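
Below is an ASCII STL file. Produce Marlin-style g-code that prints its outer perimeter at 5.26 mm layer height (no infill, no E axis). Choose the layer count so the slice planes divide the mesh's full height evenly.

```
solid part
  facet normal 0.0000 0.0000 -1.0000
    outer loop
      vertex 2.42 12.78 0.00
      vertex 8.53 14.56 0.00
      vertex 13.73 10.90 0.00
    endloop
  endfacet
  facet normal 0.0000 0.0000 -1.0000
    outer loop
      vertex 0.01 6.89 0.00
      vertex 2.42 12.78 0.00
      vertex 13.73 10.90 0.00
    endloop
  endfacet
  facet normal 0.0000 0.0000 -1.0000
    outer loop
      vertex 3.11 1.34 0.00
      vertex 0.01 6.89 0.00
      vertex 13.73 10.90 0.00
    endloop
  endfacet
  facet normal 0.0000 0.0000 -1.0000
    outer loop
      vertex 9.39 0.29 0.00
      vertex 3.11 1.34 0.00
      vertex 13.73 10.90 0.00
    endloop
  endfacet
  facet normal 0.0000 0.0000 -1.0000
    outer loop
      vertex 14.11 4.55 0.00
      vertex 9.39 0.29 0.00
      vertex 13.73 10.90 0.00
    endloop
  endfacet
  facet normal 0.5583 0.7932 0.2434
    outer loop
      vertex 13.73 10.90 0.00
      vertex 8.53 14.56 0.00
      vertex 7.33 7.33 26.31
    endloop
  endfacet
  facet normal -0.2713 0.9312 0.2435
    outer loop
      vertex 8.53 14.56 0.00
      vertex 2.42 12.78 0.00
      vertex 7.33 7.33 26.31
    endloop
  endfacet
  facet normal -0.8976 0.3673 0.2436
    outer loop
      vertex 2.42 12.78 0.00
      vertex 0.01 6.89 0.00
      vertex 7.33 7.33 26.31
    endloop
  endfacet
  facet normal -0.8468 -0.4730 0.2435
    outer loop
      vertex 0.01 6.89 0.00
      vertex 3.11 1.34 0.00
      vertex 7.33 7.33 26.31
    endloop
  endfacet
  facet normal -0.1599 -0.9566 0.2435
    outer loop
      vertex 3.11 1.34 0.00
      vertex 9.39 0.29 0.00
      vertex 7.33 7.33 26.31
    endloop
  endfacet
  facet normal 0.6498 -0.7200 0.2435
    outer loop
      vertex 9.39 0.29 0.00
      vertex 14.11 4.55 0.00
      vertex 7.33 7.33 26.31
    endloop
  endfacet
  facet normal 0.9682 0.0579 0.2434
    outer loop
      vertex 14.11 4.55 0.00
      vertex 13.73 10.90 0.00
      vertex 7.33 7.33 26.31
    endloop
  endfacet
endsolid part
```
; perimeter-only toolpath
G21 ; units = mm
G90 ; absolute positioning
G28 ; home
; layer 1
G0 Z5.26
G0 X12.45 Y10.19
G1 X8.29 Y13.11
G1 X3.40 Y11.69
G1 X1.47 Y6.98
G1 X3.95 Y2.54
G1 X8.98 Y1.70
G1 X12.75 Y5.11
G1 X12.45 Y10.19
; layer 2
G0 Z10.52
G0 X11.17 Y9.47
G1 X8.05 Y11.67
G1 X4.38 Y10.60
G1 X2.94 Y7.07
G1 X4.80 Y3.74
G1 X8.57 Y3.11
G1 X11.40 Y5.66
G1 X11.17 Y9.47
; layer 3
G0 Z15.79
G0 X9.89 Y8.76
G1 X7.81 Y10.22
G1 X5.37 Y9.51
G1 X4.40 Y7.15
G1 X5.64 Y4.93
G1 X8.15 Y4.51
G1 X10.04 Y6.22
G1 X9.89 Y8.76
; layer 4
G0 Z21.05
G0 X8.61 Y8.04
G1 X7.57 Y8.78
G1 X6.35 Y8.42
G1 X5.87 Y7.24
G1 X6.49 Y6.13
G1 X7.74 Y5.92
G1 X8.69 Y6.77
G1 X8.61 Y8.04
M2 ; end

The solid is a regular 7-sided pyramid, base circumscribed radius ≈ 7.33 mm, apex at z ≈ 26.3 mm. Slicing at Δz = 5.26 mm — 5 equal slices spanning the solid's height, so layer i sits at z = i·h/5 — gives 4 non-empty perimeters. Each is a 7-segment closed polygon; G0 lifts to the layer z and rapids to the start vertex, then G1 traces the edges. The cross-section shrinks linearly with z (the slice at the apex is degenerate and omitted).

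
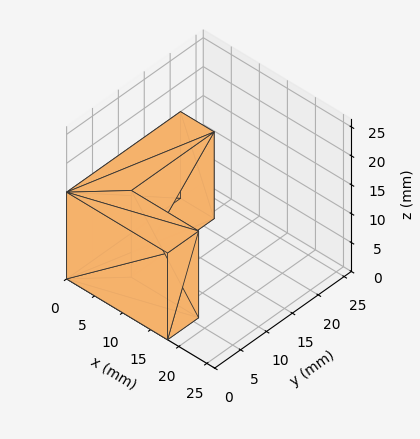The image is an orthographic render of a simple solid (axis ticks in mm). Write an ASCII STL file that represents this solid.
Reading the render: the shape is an L-shaped prism: outer 18 × 22 mm, arm thicknesses ≈ 6 mm (horizontal) and 6 mm (vertical), extruded 15 mm in z (dimensions read to the nearest mm from the axis ticks). For the STL, each face is triangulated and given an outward normal.

solid part
  facet normal 0.0000 0.0000 -1.0000
    outer loop
      vertex 18.00 6.00 0.00
      vertex 18.00 0.00 0.00
      vertex 0.00 0.00 0.00
    endloop
  endfacet
  facet normal 0.0000 0.0000 -1.0000
    outer loop
      vertex 6.00 6.00 0.00
      vertex 18.00 6.00 0.00
      vertex 0.00 0.00 0.00
    endloop
  endfacet
  facet normal 0.0000 0.0000 -1.0000
    outer loop
      vertex 6.00 22.00 0.00
      vertex 6.00 6.00 0.00
      vertex 0.00 0.00 0.00
    endloop
  endfacet
  facet normal 0.0000 0.0000 -1.0000
    outer loop
      vertex 0.00 22.00 0.00
      vertex 6.00 22.00 0.00
      vertex 0.00 0.00 0.00
    endloop
  endfacet
  facet normal 0.0000 0.0000 1.0000
    outer loop
      vertex 0.00 0.00 15.00
      vertex 18.00 0.00 15.00
      vertex 18.00 6.00 15.00
    endloop
  endfacet
  facet normal 0.0000 0.0000 1.0000
    outer loop
      vertex 0.00 0.00 15.00
      vertex 18.00 6.00 15.00
      vertex 6.00 6.00 15.00
    endloop
  endfacet
  facet normal 0.0000 0.0000 1.0000
    outer loop
      vertex 0.00 0.00 15.00
      vertex 6.00 6.00 15.00
      vertex 6.00 22.00 15.00
    endloop
  endfacet
  facet normal 0.0000 0.0000 1.0000
    outer loop
      vertex 0.00 0.00 15.00
      vertex 6.00 22.00 15.00
      vertex 0.00 22.00 15.00
    endloop
  endfacet
  facet normal 0.0000 -1.0000 0.0000
    outer loop
      vertex 0.00 0.00 0.00
      vertex 18.00 0.00 0.00
      vertex 18.00 0.00 15.00
    endloop
  endfacet
  facet normal 0.0000 -1.0000 0.0000
    outer loop
      vertex 0.00 0.00 0.00
      vertex 18.00 0.00 15.00
      vertex 0.00 0.00 15.00
    endloop
  endfacet
  facet normal 1.0000 0.0000 0.0000
    outer loop
      vertex 18.00 0.00 0.00
      vertex 18.00 6.00 0.00
      vertex 18.00 6.00 15.00
    endloop
  endfacet
  facet normal 1.0000 0.0000 0.0000
    outer loop
      vertex 18.00 0.00 0.00
      vertex 18.00 6.00 15.00
      vertex 18.00 0.00 15.00
    endloop
  endfacet
  facet normal 0.0000 1.0000 0.0000
    outer loop
      vertex 18.00 6.00 0.00
      vertex 6.00 6.00 0.00
      vertex 6.00 6.00 15.00
    endloop
  endfacet
  facet normal 0.0000 1.0000 0.0000
    outer loop
      vertex 18.00 6.00 0.00
      vertex 6.00 6.00 15.00
      vertex 18.00 6.00 15.00
    endloop
  endfacet
  facet normal 1.0000 0.0000 0.0000
    outer loop
      vertex 6.00 6.00 0.00
      vertex 6.00 22.00 0.00
      vertex 6.00 22.00 15.00
    endloop
  endfacet
  facet normal 1.0000 0.0000 0.0000
    outer loop
      vertex 6.00 6.00 0.00
      vertex 6.00 22.00 15.00
      vertex 6.00 6.00 15.00
    endloop
  endfacet
  facet normal 0.0000 1.0000 0.0000
    outer loop
      vertex 6.00 22.00 0.00
      vertex 0.00 22.00 0.00
      vertex 0.00 22.00 15.00
    endloop
  endfacet
  facet normal 0.0000 1.0000 0.0000
    outer loop
      vertex 6.00 22.00 0.00
      vertex 0.00 22.00 15.00
      vertex 6.00 22.00 15.00
    endloop
  endfacet
  facet normal -1.0000 0.0000 0.0000
    outer loop
      vertex 0.00 22.00 0.00
      vertex 0.00 0.00 0.00
      vertex 0.00 0.00 15.00
    endloop
  endfacet
  facet normal -1.0000 0.0000 0.0000
    outer loop
      vertex 0.00 22.00 0.00
      vertex 0.00 0.00 15.00
      vertex 0.00 22.00 15.00
    endloop
  endfacet
endsolid part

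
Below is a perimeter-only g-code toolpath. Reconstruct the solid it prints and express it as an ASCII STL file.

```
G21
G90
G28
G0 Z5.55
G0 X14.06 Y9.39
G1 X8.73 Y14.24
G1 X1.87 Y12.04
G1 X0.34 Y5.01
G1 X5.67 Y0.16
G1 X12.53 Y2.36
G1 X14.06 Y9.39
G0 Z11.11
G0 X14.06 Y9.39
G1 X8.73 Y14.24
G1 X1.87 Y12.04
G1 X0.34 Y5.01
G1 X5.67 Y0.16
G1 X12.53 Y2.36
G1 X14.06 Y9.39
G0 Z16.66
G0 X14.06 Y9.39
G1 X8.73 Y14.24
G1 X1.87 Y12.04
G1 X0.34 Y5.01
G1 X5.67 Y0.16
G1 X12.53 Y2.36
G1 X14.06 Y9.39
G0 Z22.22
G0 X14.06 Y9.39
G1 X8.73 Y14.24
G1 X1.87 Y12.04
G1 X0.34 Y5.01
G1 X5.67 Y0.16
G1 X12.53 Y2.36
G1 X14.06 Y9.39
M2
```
solid part
  facet normal 0.0000 0.0000 -1.0000
    outer loop
      vertex 1.87 12.04 0.00
      vertex 8.73 14.24 0.00
      vertex 14.06 9.39 0.00
    endloop
  endfacet
  facet normal 0.0000 0.0000 -1.0000
    outer loop
      vertex 0.34 5.01 0.00
      vertex 1.87 12.04 0.00
      vertex 14.06 9.39 0.00
    endloop
  endfacet
  facet normal 0.0000 0.0000 -1.0000
    outer loop
      vertex 5.67 0.16 0.00
      vertex 0.34 5.01 0.00
      vertex 14.06 9.39 0.00
    endloop
  endfacet
  facet normal 0.0000 0.0000 -1.0000
    outer loop
      vertex 12.53 2.36 0.00
      vertex 5.67 0.16 0.00
      vertex 14.06 9.39 0.00
    endloop
  endfacet
  facet normal 0.0000 0.0000 1.0000
    outer loop
      vertex 14.06 9.39 22.22
      vertex 8.73 14.24 22.22
      vertex 1.87 12.04 22.22
    endloop
  endfacet
  facet normal 0.0000 0.0000 1.0000
    outer loop
      vertex 14.06 9.39 22.22
      vertex 1.87 12.04 22.22
      vertex 0.34 5.01 22.22
    endloop
  endfacet
  facet normal 0.0000 0.0000 1.0000
    outer loop
      vertex 14.06 9.39 22.22
      vertex 0.34 5.01 22.22
      vertex 5.67 0.16 22.22
    endloop
  endfacet
  facet normal 0.0000 0.0000 1.0000
    outer loop
      vertex 14.06 9.39 22.22
      vertex 5.67 0.16 22.22
      vertex 12.53 2.36 22.22
    endloop
  endfacet
  facet normal 0.6730 0.7396 0.0000
    outer loop
      vertex 14.06 9.39 0.00
      vertex 8.73 14.24 0.00
      vertex 8.73 14.24 22.22
    endloop
  endfacet
  facet normal 0.6730 0.7396 0.0000
    outer loop
      vertex 14.06 9.39 0.00
      vertex 8.73 14.24 22.22
      vertex 14.06 9.39 22.22
    endloop
  endfacet
  facet normal -0.3054 0.9522 0.0000
    outer loop
      vertex 8.73 14.24 0.00
      vertex 1.87 12.04 0.00
      vertex 1.87 12.04 22.22
    endloop
  endfacet
  facet normal -0.3054 0.9522 0.0000
    outer loop
      vertex 8.73 14.24 0.00
      vertex 1.87 12.04 22.22
      vertex 8.73 14.24 22.22
    endloop
  endfacet
  facet normal -0.9771 0.2127 0.0000
    outer loop
      vertex 1.87 12.04 0.00
      vertex 0.34 5.01 0.00
      vertex 0.34 5.01 22.22
    endloop
  endfacet
  facet normal -0.9771 0.2127 0.0000
    outer loop
      vertex 1.87 12.04 0.00
      vertex 0.34 5.01 22.22
      vertex 1.87 12.04 22.22
    endloop
  endfacet
  facet normal -0.6730 -0.7396 0.0000
    outer loop
      vertex 0.34 5.01 0.00
      vertex 5.67 0.16 0.00
      vertex 5.67 0.16 22.22
    endloop
  endfacet
  facet normal -0.6730 -0.7396 0.0000
    outer loop
      vertex 0.34 5.01 0.00
      vertex 5.67 0.16 22.22
      vertex 0.34 5.01 22.22
    endloop
  endfacet
  facet normal 0.3054 -0.9522 0.0000
    outer loop
      vertex 5.67 0.16 0.00
      vertex 12.53 2.36 0.00
      vertex 12.53 2.36 22.22
    endloop
  endfacet
  facet normal 0.3054 -0.9522 0.0000
    outer loop
      vertex 5.67 0.16 0.00
      vertex 12.53 2.36 22.22
      vertex 5.67 0.16 22.22
    endloop
  endfacet
  facet normal 0.9771 -0.2127 0.0000
    outer loop
      vertex 12.53 2.36 0.00
      vertex 14.06 9.39 0.00
      vertex 14.06 9.39 22.22
    endloop
  endfacet
  facet normal 0.9771 -0.2127 0.0000
    outer loop
      vertex 12.53 2.36 0.00
      vertex 14.06 9.39 22.22
      vertex 12.53 2.36 22.22
    endloop
  endfacet
endsolid part

The G0 Z moves step by Δz≈5.55 mm. Every layer's G1 loop is the same polygon, so the solid is a straight extrusion of it from z=0 to z≈22.2. Closing with flat bottom and top caps and triangulating gives 20 facets — a regular 6-sided prism (a cylinder approximated with 6 flat sides), circumscribed radius ≈ 7.2 mm, height ≈ 22.2 mm.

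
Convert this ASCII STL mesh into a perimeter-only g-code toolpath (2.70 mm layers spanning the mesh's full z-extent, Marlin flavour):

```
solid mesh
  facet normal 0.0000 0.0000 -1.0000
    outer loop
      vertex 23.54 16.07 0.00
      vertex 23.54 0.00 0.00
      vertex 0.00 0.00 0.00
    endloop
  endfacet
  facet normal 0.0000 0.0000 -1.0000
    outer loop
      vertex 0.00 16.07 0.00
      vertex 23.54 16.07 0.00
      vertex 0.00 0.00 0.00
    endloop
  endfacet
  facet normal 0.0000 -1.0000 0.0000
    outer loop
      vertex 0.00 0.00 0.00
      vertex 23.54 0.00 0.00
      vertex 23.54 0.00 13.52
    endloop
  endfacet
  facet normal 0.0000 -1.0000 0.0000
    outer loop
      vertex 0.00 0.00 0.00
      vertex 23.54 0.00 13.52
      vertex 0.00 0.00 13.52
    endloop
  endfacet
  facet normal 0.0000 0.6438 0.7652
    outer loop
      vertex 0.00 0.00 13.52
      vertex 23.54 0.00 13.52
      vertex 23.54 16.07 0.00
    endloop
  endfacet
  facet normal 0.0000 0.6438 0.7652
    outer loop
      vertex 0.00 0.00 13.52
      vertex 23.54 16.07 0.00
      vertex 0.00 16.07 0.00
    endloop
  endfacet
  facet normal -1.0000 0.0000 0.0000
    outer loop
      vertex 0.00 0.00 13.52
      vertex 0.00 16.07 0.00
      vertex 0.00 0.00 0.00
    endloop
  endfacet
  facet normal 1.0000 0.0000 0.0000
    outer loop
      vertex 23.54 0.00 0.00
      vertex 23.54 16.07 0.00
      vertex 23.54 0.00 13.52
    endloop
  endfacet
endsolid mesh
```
; perimeter-only toolpath
G21 ; units = mm
G90 ; absolute positioning
G28 ; home
; layer 1
G0 Z2.70
G0 X0.00 Y0.00
G1 X23.54 Y0.00
G1 X23.54 Y12.86
G1 X0.00 Y12.86
G1 X0.00 Y0.00
; layer 2
G0 Z5.41
G0 X0.00 Y0.00
G1 X23.54 Y0.00
G1 X23.54 Y9.64
G1 X0.00 Y9.64
G1 X0.00 Y0.00
; layer 3
G0 Z8.11
G0 X0.00 Y0.00
G1 X23.54 Y0.00
G1 X23.54 Y6.43
G1 X0.00 Y6.43
G1 X0.00 Y0.00
; layer 4
G0 Z10.82
G0 X0.00 Y0.00
G1 X23.54 Y0.00
G1 X23.54 Y3.21
G1 X0.00 Y3.21
G1 X0.00 Y0.00
M2 ; end

The solid is a wedge (ramp): 23.5 × 16.1 mm base, rising to 13.5 mm along the y=0 edge and sloping linearly to z=0 at y=16.1. Slicing at Δz = 2.70 mm — 5 equal slices spanning the solid's height, so layer i sits at z = i·h/5 — gives 4 non-empty perimeters. Each is a 4-segment closed polygon; G0 lifts to the layer z and rapids to the start vertex, then G1 traces the edges. The cross-section shrinks linearly with z (the slice at the apex is degenerate and omitted).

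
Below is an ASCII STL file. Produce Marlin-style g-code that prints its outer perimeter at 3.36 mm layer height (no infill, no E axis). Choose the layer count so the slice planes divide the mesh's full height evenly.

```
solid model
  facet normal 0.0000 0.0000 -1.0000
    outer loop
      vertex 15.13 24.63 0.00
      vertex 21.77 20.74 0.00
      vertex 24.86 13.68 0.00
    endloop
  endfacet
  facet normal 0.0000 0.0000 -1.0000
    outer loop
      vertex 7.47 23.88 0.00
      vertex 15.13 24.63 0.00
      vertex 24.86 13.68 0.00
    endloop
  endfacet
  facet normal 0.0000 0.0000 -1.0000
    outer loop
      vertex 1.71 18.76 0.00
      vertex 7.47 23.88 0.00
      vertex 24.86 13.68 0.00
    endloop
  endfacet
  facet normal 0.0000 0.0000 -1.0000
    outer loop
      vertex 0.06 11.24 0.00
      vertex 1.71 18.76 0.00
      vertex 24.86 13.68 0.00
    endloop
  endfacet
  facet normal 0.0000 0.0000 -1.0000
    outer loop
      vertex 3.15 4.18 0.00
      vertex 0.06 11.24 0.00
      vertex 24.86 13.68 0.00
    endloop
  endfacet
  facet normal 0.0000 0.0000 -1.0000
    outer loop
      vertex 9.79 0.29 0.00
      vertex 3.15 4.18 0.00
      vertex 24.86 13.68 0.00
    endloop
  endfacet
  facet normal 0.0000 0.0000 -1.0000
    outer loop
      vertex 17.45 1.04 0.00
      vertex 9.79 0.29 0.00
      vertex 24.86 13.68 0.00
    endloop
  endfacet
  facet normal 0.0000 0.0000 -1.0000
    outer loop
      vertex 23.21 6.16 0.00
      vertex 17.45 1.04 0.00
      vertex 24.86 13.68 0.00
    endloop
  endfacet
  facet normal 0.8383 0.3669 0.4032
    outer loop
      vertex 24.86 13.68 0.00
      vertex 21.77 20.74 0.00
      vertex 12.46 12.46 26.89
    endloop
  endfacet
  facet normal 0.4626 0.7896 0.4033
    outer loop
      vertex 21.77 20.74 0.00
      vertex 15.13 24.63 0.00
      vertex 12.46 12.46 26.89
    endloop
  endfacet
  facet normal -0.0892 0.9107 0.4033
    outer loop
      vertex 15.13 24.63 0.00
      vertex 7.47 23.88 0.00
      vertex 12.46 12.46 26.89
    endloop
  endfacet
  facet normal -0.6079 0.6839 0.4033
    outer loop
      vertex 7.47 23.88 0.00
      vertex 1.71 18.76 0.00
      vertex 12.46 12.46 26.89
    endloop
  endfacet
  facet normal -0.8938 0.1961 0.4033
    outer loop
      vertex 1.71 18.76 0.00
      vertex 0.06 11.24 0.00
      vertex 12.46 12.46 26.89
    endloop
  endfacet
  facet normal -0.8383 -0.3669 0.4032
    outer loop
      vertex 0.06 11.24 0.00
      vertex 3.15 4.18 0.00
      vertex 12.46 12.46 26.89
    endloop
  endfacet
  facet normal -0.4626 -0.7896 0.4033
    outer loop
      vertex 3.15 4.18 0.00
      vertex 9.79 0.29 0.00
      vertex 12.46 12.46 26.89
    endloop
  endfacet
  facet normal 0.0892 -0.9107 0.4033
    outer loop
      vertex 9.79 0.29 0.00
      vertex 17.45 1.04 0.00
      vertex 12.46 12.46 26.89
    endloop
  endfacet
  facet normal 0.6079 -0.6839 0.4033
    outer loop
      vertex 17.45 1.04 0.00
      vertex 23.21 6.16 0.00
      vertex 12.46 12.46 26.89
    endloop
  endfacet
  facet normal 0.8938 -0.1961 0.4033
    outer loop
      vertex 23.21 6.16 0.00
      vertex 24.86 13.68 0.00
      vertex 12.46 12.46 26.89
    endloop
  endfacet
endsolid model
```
; perimeter-only toolpath
G21 ; units = mm
G90 ; absolute positioning
G28 ; home
; layer 1
G0 Z3.36
G0 X23.31 Y13.53
G1 X20.61 Y19.70
G1 X14.80 Y23.11
G1 X8.09 Y22.45
G1 X3.05 Y17.97
G1 X1.61 Y11.39
G1 X4.31 Y5.21
G1 X10.12 Y1.81
G1 X16.83 Y2.47
G1 X21.87 Y6.95
G1 X23.31 Y13.53
; layer 2
G0 Z6.72
G0 X21.76 Y13.38
G1 X19.44 Y18.67
G1 X14.46 Y21.59
G1 X8.72 Y21.02
G1 X4.40 Y17.19
G1 X3.16 Y11.54
G1 X5.48 Y6.25
G1 X10.46 Y3.33
G1 X16.20 Y3.90
G1 X20.52 Y7.74
G1 X21.76 Y13.38
; layer 3
G0 Z10.08
G0 X20.21 Y13.22
G1 X18.28 Y17.63
G1 X14.13 Y20.07
G1 X9.34 Y19.60
G1 X5.74 Y16.40
G1 X4.71 Y11.70
G1 X6.64 Y7.29
G1 X10.79 Y4.85
G1 X15.58 Y5.32
G1 X19.18 Y8.52
G1 X20.21 Y13.22
; layer 4
G0 Z13.45
G0 X18.66 Y13.07
G1 X17.12 Y16.60
G1 X13.80 Y18.55
G1 X9.96 Y18.17
G1 X7.09 Y15.61
G1 X6.26 Y11.85
G1 X7.81 Y8.32
G1 X11.12 Y6.38
G1 X14.96 Y6.75
G1 X17.84 Y9.31
G1 X18.66 Y13.07
; layer 5
G0 Z16.81
G0 X17.11 Y12.92
G1 X15.95 Y15.57
G1 X13.46 Y17.02
G1 X10.59 Y16.74
G1 X8.43 Y14.82
G1 X7.81 Y12.00
G1 X8.97 Y9.35
G1 X11.46 Y7.90
G1 X14.33 Y8.18
G1 X16.49 Y10.10
G1 X17.11 Y12.92
; layer 6
G0 Z20.17
G0 X15.56 Y12.77
G1 X14.79 Y14.53
G1 X13.13 Y15.50
G1 X11.21 Y15.32
G1 X9.77 Y14.04
G1 X9.36 Y12.16
G1 X10.13 Y10.39
G1 X11.79 Y9.42
G1 X13.71 Y9.61
G1 X15.15 Y10.89
G1 X15.56 Y12.77
; layer 7
G0 Z23.53
G0 X14.01 Y12.61
G1 X13.62 Y13.49
G1 X12.79 Y13.98
G1 X11.84 Y13.89
G1 X11.12 Y13.25
G1 X10.91 Y12.31
G1 X11.30 Y11.43
G1 X12.13 Y10.94
G1 X13.08 Y11.03
G1 X13.80 Y11.67
G1 X14.01 Y12.61
M2 ; end

The solid is a regular 10-sided pyramid, base circumscribed radius ≈ 12.5 mm, apex at z ≈ 26.9 mm. Slicing at Δz = 3.36 mm — 8 equal slices spanning the solid's height, so layer i sits at z = i·h/8 — gives 7 non-empty perimeters. Each is a 10-segment closed polygon; G0 lifts to the layer z and rapids to the start vertex, then G1 traces the edges. The cross-section shrinks linearly with z (the slice at the apex is degenerate and omitted).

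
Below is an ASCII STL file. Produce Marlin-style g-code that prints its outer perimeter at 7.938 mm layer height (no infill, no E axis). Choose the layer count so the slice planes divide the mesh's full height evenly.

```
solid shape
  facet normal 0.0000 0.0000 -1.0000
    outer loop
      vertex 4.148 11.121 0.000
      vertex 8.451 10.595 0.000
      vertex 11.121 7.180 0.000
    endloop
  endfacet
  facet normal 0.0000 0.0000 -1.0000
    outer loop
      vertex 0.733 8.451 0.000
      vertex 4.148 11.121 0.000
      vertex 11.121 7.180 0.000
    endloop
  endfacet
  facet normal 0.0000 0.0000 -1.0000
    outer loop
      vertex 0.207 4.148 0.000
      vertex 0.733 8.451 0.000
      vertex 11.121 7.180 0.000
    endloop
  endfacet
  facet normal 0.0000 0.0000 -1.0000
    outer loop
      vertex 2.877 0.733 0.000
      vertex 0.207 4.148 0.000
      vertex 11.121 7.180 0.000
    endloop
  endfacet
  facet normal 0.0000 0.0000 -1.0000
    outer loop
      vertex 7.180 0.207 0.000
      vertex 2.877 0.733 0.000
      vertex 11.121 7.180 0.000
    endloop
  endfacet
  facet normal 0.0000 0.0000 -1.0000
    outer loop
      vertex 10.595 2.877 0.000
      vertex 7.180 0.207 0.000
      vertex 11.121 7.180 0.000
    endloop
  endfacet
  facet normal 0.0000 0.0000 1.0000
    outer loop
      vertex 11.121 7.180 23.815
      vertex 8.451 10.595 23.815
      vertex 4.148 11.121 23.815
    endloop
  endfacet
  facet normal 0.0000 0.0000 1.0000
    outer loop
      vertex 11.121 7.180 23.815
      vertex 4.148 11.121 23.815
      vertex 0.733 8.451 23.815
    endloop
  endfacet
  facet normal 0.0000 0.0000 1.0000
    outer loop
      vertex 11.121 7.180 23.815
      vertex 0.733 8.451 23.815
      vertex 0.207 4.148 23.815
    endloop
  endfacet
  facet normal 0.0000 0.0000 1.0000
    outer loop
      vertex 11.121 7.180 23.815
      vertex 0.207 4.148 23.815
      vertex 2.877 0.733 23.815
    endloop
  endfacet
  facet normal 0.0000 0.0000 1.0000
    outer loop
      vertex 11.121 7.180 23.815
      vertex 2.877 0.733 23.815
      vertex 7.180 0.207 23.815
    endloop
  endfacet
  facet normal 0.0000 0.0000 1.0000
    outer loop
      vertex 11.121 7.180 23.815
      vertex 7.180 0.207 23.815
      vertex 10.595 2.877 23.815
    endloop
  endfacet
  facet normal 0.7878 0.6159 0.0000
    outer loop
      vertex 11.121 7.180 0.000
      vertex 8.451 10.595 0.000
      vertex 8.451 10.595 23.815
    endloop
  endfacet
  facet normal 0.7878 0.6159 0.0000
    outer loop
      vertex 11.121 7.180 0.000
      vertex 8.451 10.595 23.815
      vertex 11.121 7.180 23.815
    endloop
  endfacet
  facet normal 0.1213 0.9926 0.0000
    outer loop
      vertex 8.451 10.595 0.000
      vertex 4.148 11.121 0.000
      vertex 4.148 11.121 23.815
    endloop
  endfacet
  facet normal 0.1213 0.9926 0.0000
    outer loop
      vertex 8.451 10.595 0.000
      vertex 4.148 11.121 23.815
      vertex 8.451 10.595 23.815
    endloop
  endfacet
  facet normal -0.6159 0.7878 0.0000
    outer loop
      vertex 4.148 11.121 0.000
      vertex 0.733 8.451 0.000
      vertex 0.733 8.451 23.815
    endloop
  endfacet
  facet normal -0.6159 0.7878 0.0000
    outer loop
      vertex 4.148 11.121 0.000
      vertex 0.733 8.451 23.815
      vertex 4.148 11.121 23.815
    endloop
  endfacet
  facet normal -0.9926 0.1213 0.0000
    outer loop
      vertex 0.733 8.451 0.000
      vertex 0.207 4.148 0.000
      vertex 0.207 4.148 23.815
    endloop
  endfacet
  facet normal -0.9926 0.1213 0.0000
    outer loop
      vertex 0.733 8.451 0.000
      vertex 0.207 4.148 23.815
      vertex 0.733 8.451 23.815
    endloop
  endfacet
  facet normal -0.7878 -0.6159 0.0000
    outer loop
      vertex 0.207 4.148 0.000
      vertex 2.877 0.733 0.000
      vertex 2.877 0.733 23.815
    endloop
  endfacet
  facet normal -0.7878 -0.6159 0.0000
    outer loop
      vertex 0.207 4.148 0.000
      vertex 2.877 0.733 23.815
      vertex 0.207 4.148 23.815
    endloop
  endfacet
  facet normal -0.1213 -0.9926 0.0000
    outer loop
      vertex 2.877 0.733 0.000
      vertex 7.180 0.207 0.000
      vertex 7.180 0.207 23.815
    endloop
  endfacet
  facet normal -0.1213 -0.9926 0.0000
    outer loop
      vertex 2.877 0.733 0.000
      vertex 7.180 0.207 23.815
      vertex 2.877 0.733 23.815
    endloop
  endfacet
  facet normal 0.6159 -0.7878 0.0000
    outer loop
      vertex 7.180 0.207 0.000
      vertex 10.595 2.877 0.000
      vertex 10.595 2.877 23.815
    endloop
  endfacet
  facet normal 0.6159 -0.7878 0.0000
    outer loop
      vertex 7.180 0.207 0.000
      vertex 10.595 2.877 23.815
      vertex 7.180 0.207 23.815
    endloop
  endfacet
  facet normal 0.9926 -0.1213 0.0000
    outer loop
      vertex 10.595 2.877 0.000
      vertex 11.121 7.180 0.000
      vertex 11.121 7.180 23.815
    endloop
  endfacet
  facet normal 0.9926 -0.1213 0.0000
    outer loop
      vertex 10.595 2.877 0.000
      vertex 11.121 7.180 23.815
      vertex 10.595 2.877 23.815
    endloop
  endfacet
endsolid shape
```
; perimeter-only toolpath
G21 ; units = mm
G90 ; absolute positioning
G28 ; home
; layer 1
G0 Z7.938
G0 X11.121 Y7.180
G1 X8.451 Y10.595
G1 X4.148 Y11.121
G1 X0.733 Y8.451
G1 X0.207 Y4.148
G1 X2.877 Y0.733
G1 X7.180 Y0.207
G1 X10.595 Y2.877
G1 X11.121 Y7.180
; layer 2
G0 Z15.877
G0 X11.121 Y7.180
G1 X8.451 Y10.595
G1 X4.148 Y11.121
G1 X0.733 Y8.451
G1 X0.207 Y4.148
G1 X2.877 Y0.733
G1 X7.180 Y0.207
G1 X10.595 Y2.877
G1 X11.121 Y7.180
; layer 3
G0 Z23.815
G0 X11.121 Y7.180
G1 X8.451 Y10.595
G1 X4.148 Y11.121
G1 X0.733 Y8.451
G1 X0.207 Y4.148
G1 X2.877 Y0.733
G1 X7.180 Y0.207
G1 X10.595 Y2.877
G1 X11.121 Y7.180
M2 ; end

The solid is a regular 8-sided prism (a cylinder approximated with 8 flat sides), circumscribed radius ≈ 5.66 mm, height ≈ 23.8 mm. Slicing at Δz = 7.938 mm — 3 equal slices spanning the solid's height, so layer i sits at z = i·h/3 — gives 3 non-empty perimeters. Each is a 8-segment closed polygon; G0 lifts to the layer z and rapids to the start vertex, then G1 traces the edges.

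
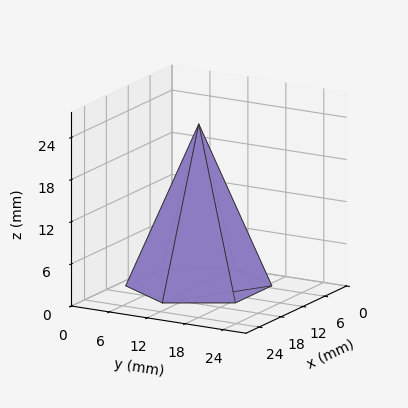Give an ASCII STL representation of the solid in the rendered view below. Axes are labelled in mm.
Reading the render: the shape is a regular 6-sided pyramid, base circumscribed radius ≈ 10 mm, apex at z ≈ 23 mm (dimensions read to the nearest mm from the axis ticks). For the STL, each face is triangulated and given an outward normal.

solid part
  facet normal 0.0000 0.0000 -1.0000
    outer loop
      vertex 5.00 18.66 0.00
      vertex 15.00 18.66 0.00
      vertex 20.00 10.00 0.00
    endloop
  endfacet
  facet normal 0.0000 0.0000 -1.0000
    outer loop
      vertex 0.00 10.00 0.00
      vertex 5.00 18.66 0.00
      vertex 20.00 10.00 0.00
    endloop
  endfacet
  facet normal 0.0000 0.0000 -1.0000
    outer loop
      vertex 5.00 1.34 0.00
      vertex 0.00 10.00 0.00
      vertex 20.00 10.00 0.00
    endloop
  endfacet
  facet normal 0.0000 0.0000 -1.0000
    outer loop
      vertex 15.00 1.34 0.00
      vertex 5.00 1.34 0.00
      vertex 20.00 10.00 0.00
    endloop
  endfacet
  facet normal 0.8105 0.4679 0.3524
    outer loop
      vertex 20.00 10.00 0.00
      vertex 15.00 18.66 0.00
      vertex 10.00 10.00 23.00
    endloop
  endfacet
  facet normal 0.0000 0.9359 0.3524
    outer loop
      vertex 15.00 18.66 0.00
      vertex 5.00 18.66 0.00
      vertex 10.00 10.00 23.00
    endloop
  endfacet
  facet normal -0.8105 0.4679 0.3524
    outer loop
      vertex 5.00 18.66 0.00
      vertex 0.00 10.00 0.00
      vertex 10.00 10.00 23.00
    endloop
  endfacet
  facet normal -0.8105 -0.4679 0.3524
    outer loop
      vertex 0.00 10.00 0.00
      vertex 5.00 1.34 0.00
      vertex 10.00 10.00 23.00
    endloop
  endfacet
  facet normal 0.0000 -0.9359 0.3524
    outer loop
      vertex 5.00 1.34 0.00
      vertex 15.00 1.34 0.00
      vertex 10.00 10.00 23.00
    endloop
  endfacet
  facet normal 0.8105 -0.4679 0.3524
    outer loop
      vertex 15.00 1.34 0.00
      vertex 20.00 10.00 0.00
      vertex 10.00 10.00 23.00
    endloop
  endfacet
endsolid part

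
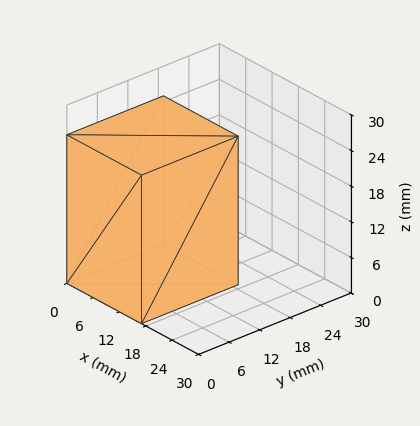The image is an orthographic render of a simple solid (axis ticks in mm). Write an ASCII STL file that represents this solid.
Reading the render: the shape is a rectangular box, roughly 17 × 19 mm footprint and 25 mm tall (dimensions read to the nearest mm from the axis ticks). For the STL, each face is triangulated and given an outward normal.

solid part
  facet normal 0.0000 0.0000 -1.0000
    outer loop
      vertex 17.00 19.00 0.00
      vertex 17.00 0.00 0.00
      vertex 0.00 0.00 0.00
    endloop
  endfacet
  facet normal 0.0000 0.0000 -1.0000
    outer loop
      vertex 0.00 19.00 0.00
      vertex 17.00 19.00 0.00
      vertex 0.00 0.00 0.00
    endloop
  endfacet
  facet normal 0.0000 0.0000 1.0000
    outer loop
      vertex 0.00 0.00 25.00
      vertex 17.00 0.00 25.00
      vertex 17.00 19.00 25.00
    endloop
  endfacet
  facet normal 0.0000 0.0000 1.0000
    outer loop
      vertex 0.00 0.00 25.00
      vertex 17.00 19.00 25.00
      vertex 0.00 19.00 25.00
    endloop
  endfacet
  facet normal 0.0000 -1.0000 0.0000
    outer loop
      vertex 0.00 0.00 0.00
      vertex 17.00 0.00 0.00
      vertex 17.00 0.00 25.00
    endloop
  endfacet
  facet normal 0.0000 -1.0000 0.0000
    outer loop
      vertex 0.00 0.00 0.00
      vertex 17.00 0.00 25.00
      vertex 0.00 0.00 25.00
    endloop
  endfacet
  facet normal 0.0000 1.0000 0.0000
    outer loop
      vertex 17.00 19.00 25.00
      vertex 17.00 19.00 0.00
      vertex 0.00 19.00 0.00
    endloop
  endfacet
  facet normal 0.0000 1.0000 0.0000
    outer loop
      vertex 0.00 19.00 25.00
      vertex 17.00 19.00 25.00
      vertex 0.00 19.00 0.00
    endloop
  endfacet
  facet normal -1.0000 0.0000 0.0000
    outer loop
      vertex 0.00 19.00 25.00
      vertex 0.00 19.00 0.00
      vertex 0.00 0.00 0.00
    endloop
  endfacet
  facet normal -1.0000 0.0000 0.0000
    outer loop
      vertex 0.00 0.00 25.00
      vertex 0.00 19.00 25.00
      vertex 0.00 0.00 0.00
    endloop
  endfacet
  facet normal 1.0000 0.0000 0.0000
    outer loop
      vertex 17.00 0.00 0.00
      vertex 17.00 19.00 0.00
      vertex 17.00 19.00 25.00
    endloop
  endfacet
  facet normal 1.0000 0.0000 0.0000
    outer loop
      vertex 17.00 0.00 0.00
      vertex 17.00 19.00 25.00
      vertex 17.00 0.00 25.00
    endloop
  endfacet
endsolid part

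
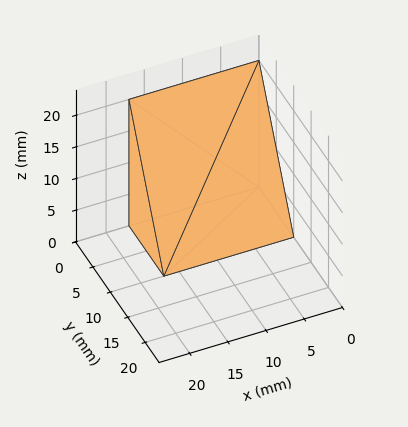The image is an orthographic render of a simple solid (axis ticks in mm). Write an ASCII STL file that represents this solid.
Reading the render: the shape is a wedge (ramp): 17 × 10 mm base, rising to 20 mm along the y=0 edge and sloping linearly to z=0 at y=10 (dimensions read to the nearest mm from the axis ticks). For the STL, each face is triangulated and given an outward normal.

solid part
  facet normal 0.0000 0.0000 -1.0000
    outer loop
      vertex 17.00 10.00 0.00
      vertex 17.00 0.00 0.00
      vertex 0.00 0.00 0.00
    endloop
  endfacet
  facet normal 0.0000 0.0000 -1.0000
    outer loop
      vertex 0.00 10.00 0.00
      vertex 17.00 10.00 0.00
      vertex 0.00 0.00 0.00
    endloop
  endfacet
  facet normal 0.0000 -1.0000 0.0000
    outer loop
      vertex 0.00 0.00 0.00
      vertex 17.00 0.00 0.00
      vertex 17.00 0.00 20.00
    endloop
  endfacet
  facet normal 0.0000 -1.0000 0.0000
    outer loop
      vertex 0.00 0.00 0.00
      vertex 17.00 0.00 20.00
      vertex 0.00 0.00 20.00
    endloop
  endfacet
  facet normal 0.0000 0.8944 0.4472
    outer loop
      vertex 0.00 0.00 20.00
      vertex 17.00 0.00 20.00
      vertex 17.00 10.00 0.00
    endloop
  endfacet
  facet normal 0.0000 0.8944 0.4472
    outer loop
      vertex 0.00 0.00 20.00
      vertex 17.00 10.00 0.00
      vertex 0.00 10.00 0.00
    endloop
  endfacet
  facet normal -1.0000 0.0000 0.0000
    outer loop
      vertex 0.00 0.00 20.00
      vertex 0.00 10.00 0.00
      vertex 0.00 0.00 0.00
    endloop
  endfacet
  facet normal 1.0000 0.0000 0.0000
    outer loop
      vertex 17.00 0.00 0.00
      vertex 17.00 10.00 0.00
      vertex 17.00 0.00 20.00
    endloop
  endfacet
endsolid part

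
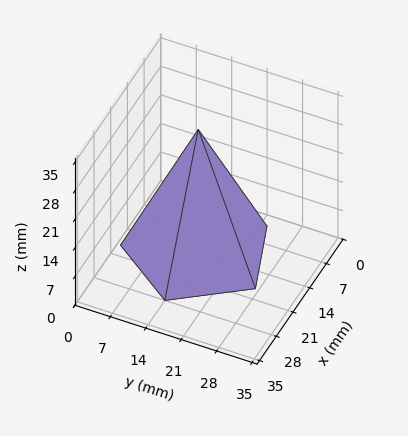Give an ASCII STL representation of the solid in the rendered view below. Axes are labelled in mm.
Reading the render: the shape is a regular 5-sided pyramid, base circumscribed radius ≈ 14 mm, apex at z ≈ 30 mm (dimensions read to the nearest mm from the axis ticks). For the STL, each face is triangulated and given an outward normal.

solid part
  facet normal 0.0000 0.0000 -1.0000
    outer loop
      vertex 2.674 22.229 0.000
      vertex 18.326 27.315 0.000
      vertex 28.000 14.000 0.000
    endloop
  endfacet
  facet normal 0.0000 0.0000 -1.0000
    outer loop
      vertex 2.674 5.771 0.000
      vertex 2.674 22.229 0.000
      vertex 28.000 14.000 0.000
    endloop
  endfacet
  facet normal 0.0000 0.0000 -1.0000
    outer loop
      vertex 18.326 0.685 0.000
      vertex 2.674 5.771 0.000
      vertex 28.000 14.000 0.000
    endloop
  endfacet
  facet normal 0.7569 0.5499 0.3532
    outer loop
      vertex 28.000 14.000 0.000
      vertex 18.326 27.315 0.000
      vertex 14.000 14.000 30.000
    endloop
  endfacet
  facet normal -0.2891 0.8897 0.3532
    outer loop
      vertex 18.326 27.315 0.000
      vertex 2.674 22.229 0.000
      vertex 14.000 14.000 30.000
    endloop
  endfacet
  facet normal -0.9355 0.0000 0.3532
    outer loop
      vertex 2.674 22.229 0.000
      vertex 2.674 5.771 0.000
      vertex 14.000 14.000 30.000
    endloop
  endfacet
  facet normal -0.2891 -0.8897 0.3532
    outer loop
      vertex 2.674 5.771 0.000
      vertex 18.326 0.685 0.000
      vertex 14.000 14.000 30.000
    endloop
  endfacet
  facet normal 0.7569 -0.5499 0.3532
    outer loop
      vertex 18.326 0.685 0.000
      vertex 28.000 14.000 0.000
      vertex 14.000 14.000 30.000
    endloop
  endfacet
endsolid part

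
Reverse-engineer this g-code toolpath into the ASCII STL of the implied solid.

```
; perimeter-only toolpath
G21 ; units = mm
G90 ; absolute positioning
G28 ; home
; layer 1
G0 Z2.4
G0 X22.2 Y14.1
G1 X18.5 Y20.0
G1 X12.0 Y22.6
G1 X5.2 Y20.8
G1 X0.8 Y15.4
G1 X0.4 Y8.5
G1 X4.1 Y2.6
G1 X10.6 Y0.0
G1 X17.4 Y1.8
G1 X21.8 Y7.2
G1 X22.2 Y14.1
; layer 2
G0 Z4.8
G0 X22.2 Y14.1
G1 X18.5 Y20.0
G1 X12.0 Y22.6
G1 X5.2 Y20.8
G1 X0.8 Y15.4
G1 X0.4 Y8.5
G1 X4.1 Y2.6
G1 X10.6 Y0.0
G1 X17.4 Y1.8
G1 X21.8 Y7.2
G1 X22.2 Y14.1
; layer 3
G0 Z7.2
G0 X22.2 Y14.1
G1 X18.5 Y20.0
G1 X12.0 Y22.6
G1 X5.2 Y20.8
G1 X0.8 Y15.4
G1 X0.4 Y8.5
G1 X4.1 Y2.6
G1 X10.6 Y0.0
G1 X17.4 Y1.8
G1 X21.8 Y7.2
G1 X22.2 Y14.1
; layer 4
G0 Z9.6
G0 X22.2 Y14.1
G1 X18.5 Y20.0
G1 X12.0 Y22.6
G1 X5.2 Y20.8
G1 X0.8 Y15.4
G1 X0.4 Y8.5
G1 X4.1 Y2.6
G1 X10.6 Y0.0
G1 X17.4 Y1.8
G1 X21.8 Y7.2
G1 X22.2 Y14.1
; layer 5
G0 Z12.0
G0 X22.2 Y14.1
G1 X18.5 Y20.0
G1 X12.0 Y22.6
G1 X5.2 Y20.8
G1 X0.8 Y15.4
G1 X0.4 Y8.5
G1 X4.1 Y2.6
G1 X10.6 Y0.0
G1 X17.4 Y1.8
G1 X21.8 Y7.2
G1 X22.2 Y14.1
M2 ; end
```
solid part
  facet normal 0.0000 0.0000 -1.0000
    outer loop
      vertex 12.0 22.6 0.0
      vertex 18.5 20.0 0.0
      vertex 22.2 14.1 0.0
    endloop
  endfacet
  facet normal 0.0000 0.0000 -1.0000
    outer loop
      vertex 5.2 20.8 0.0
      vertex 12.0 22.6 0.0
      vertex 22.2 14.1 0.0
    endloop
  endfacet
  facet normal 0.0000 0.0000 -1.0000
    outer loop
      vertex 0.8 15.4 0.0
      vertex 5.2 20.8 0.0
      vertex 22.2 14.1 0.0
    endloop
  endfacet
  facet normal 0.0000 0.0000 -1.0000
    outer loop
      vertex 0.4 8.5 0.0
      vertex 0.8 15.4 0.0
      vertex 22.2 14.1 0.0
    endloop
  endfacet
  facet normal 0.0000 0.0000 -1.0000
    outer loop
      vertex 4.1 2.6 0.0
      vertex 0.4 8.5 0.0
      vertex 22.2 14.1 0.0
    endloop
  endfacet
  facet normal 0.0000 0.0000 -1.0000
    outer loop
      vertex 10.6 0.0 0.0
      vertex 4.1 2.6 0.0
      vertex 22.2 14.1 0.0
    endloop
  endfacet
  facet normal 0.0000 0.0000 -1.0000
    outer loop
      vertex 17.4 1.8 0.0
      vertex 10.6 0.0 0.0
      vertex 22.2 14.1 0.0
    endloop
  endfacet
  facet normal 0.0000 0.0000 -1.0000
    outer loop
      vertex 21.8 7.2 0.0
      vertex 17.4 1.8 0.0
      vertex 22.2 14.1 0.0
    endloop
  endfacet
  facet normal 0.0000 0.0000 1.0000
    outer loop
      vertex 22.2 14.1 12.0
      vertex 18.5 20.0 12.0
      vertex 12.0 22.6 12.0
    endloop
  endfacet
  facet normal 0.0000 0.0000 1.0000
    outer loop
      vertex 22.2 14.1 12.0
      vertex 12.0 22.6 12.0
      vertex 5.2 20.8 12.0
    endloop
  endfacet
  facet normal 0.0000 0.0000 1.0000
    outer loop
      vertex 22.2 14.1 12.0
      vertex 5.2 20.8 12.0
      vertex 0.8 15.4 12.0
    endloop
  endfacet
  facet normal 0.0000 0.0000 1.0000
    outer loop
      vertex 22.2 14.1 12.0
      vertex 0.8 15.4 12.0
      vertex 0.4 8.5 12.0
    endloop
  endfacet
  facet normal 0.0000 0.0000 1.0000
    outer loop
      vertex 22.2 14.1 12.0
      vertex 0.4 8.5 12.0
      vertex 4.1 2.6 12.0
    endloop
  endfacet
  facet normal 0.0000 0.0000 1.0000
    outer loop
      vertex 22.2 14.1 12.0
      vertex 4.1 2.6 12.0
      vertex 10.6 0.0 12.0
    endloop
  endfacet
  facet normal 0.0000 0.0000 1.0000
    outer loop
      vertex 22.2 14.1 12.0
      vertex 10.6 0.0 12.0
      vertex 17.4 1.8 12.0
    endloop
  endfacet
  facet normal 0.0000 0.0000 1.0000
    outer loop
      vertex 22.2 14.1 12.0
      vertex 17.4 1.8 12.0
      vertex 21.8 7.2 12.0
    endloop
  endfacet
  facet normal 0.8472 0.5313 0.0000
    outer loop
      vertex 22.2 14.1 0.0
      vertex 18.5 20.0 0.0
      vertex 18.5 20.0 12.0
    endloop
  endfacet
  facet normal 0.8472 0.5313 0.0000
    outer loop
      vertex 22.2 14.1 0.0
      vertex 18.5 20.0 12.0
      vertex 22.2 14.1 12.0
    endloop
  endfacet
  facet normal 0.3714 0.9285 0.0000
    outer loop
      vertex 18.5 20.0 0.0
      vertex 12.0 22.6 0.0
      vertex 12.0 22.6 12.0
    endloop
  endfacet
  facet normal 0.3714 0.9285 0.0000
    outer loop
      vertex 18.5 20.0 0.0
      vertex 12.0 22.6 12.0
      vertex 18.5 20.0 12.0
    endloop
  endfacet
  facet normal -0.2559 0.9667 0.0000
    outer loop
      vertex 12.0 22.6 0.0
      vertex 5.2 20.8 0.0
      vertex 5.2 20.8 12.0
    endloop
  endfacet
  facet normal -0.2559 0.9667 0.0000
    outer loop
      vertex 12.0 22.6 0.0
      vertex 5.2 20.8 12.0
      vertex 12.0 22.6 12.0
    endloop
  endfacet
  facet normal -0.7752 0.6317 0.0000
    outer loop
      vertex 5.2 20.8 0.0
      vertex 0.8 15.4 0.0
      vertex 0.8 15.4 12.0
    endloop
  endfacet
  facet normal -0.7752 0.6317 0.0000
    outer loop
      vertex 5.2 20.8 0.0
      vertex 0.8 15.4 12.0
      vertex 5.2 20.8 12.0
    endloop
  endfacet
  facet normal -0.9983 0.0579 0.0000
    outer loop
      vertex 0.8 15.4 0.0
      vertex 0.4 8.5 0.0
      vertex 0.4 8.5 12.0
    endloop
  endfacet
  facet normal -0.9983 0.0579 0.0000
    outer loop
      vertex 0.8 15.4 0.0
      vertex 0.4 8.5 12.0
      vertex 0.8 15.4 12.0
    endloop
  endfacet
  facet normal -0.8472 -0.5313 0.0000
    outer loop
      vertex 0.4 8.5 0.0
      vertex 4.1 2.6 0.0
      vertex 4.1 2.6 12.0
    endloop
  endfacet
  facet normal -0.8472 -0.5313 0.0000
    outer loop
      vertex 0.4 8.5 0.0
      vertex 4.1 2.6 12.0
      vertex 0.4 8.5 12.0
    endloop
  endfacet
  facet normal -0.3714 -0.9285 0.0000
    outer loop
      vertex 4.1 2.6 0.0
      vertex 10.6 0.0 0.0
      vertex 10.6 0.0 12.0
    endloop
  endfacet
  facet normal -0.3714 -0.9285 0.0000
    outer loop
      vertex 4.1 2.6 0.0
      vertex 10.6 0.0 12.0
      vertex 4.1 2.6 12.0
    endloop
  endfacet
  facet normal 0.2559 -0.9667 0.0000
    outer loop
      vertex 10.6 0.0 0.0
      vertex 17.4 1.8 0.0
      vertex 17.4 1.8 12.0
    endloop
  endfacet
  facet normal 0.2559 -0.9667 0.0000
    outer loop
      vertex 10.6 0.0 0.0
      vertex 17.4 1.8 12.0
      vertex 10.6 0.0 12.0
    endloop
  endfacet
  facet normal 0.7752 -0.6317 0.0000
    outer loop
      vertex 17.4 1.8 0.0
      vertex 21.8 7.2 0.0
      vertex 21.8 7.2 12.0
    endloop
  endfacet
  facet normal 0.7752 -0.6317 0.0000
    outer loop
      vertex 17.4 1.8 0.0
      vertex 21.8 7.2 12.0
      vertex 17.4 1.8 12.0
    endloop
  endfacet
  facet normal 0.9983 -0.0579 0.0000
    outer loop
      vertex 21.8 7.2 0.0
      vertex 22.2 14.1 0.0
      vertex 22.2 14.1 12.0
    endloop
  endfacet
  facet normal 0.9983 -0.0579 0.0000
    outer loop
      vertex 21.8 7.2 0.0
      vertex 22.2 14.1 12.0
      vertex 21.8 7.2 12.0
    endloop
  endfacet
endsolid part

The G0 Z moves step by Δz≈2.4 mm. Every layer's G1 loop is the same polygon, so the solid is a straight extrusion of it from z=0 to z≈12. Closing with flat bottom and top caps and triangulating gives 36 facets — a regular 10-sided prism (a cylinder approximated with 10 flat sides), circumscribed radius ≈ 11.3 mm, height ≈ 12 mm.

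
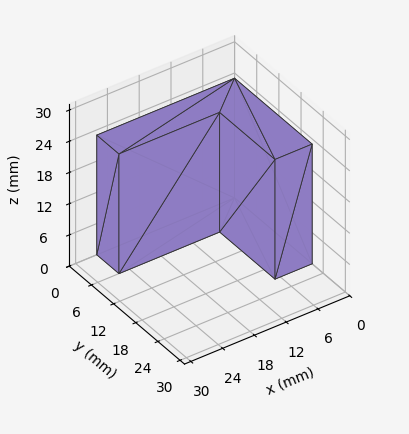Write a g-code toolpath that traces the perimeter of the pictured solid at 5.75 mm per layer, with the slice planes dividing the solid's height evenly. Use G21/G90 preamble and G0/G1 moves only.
Reading the render: the shape is an L-shaped prism: outer 26 × 21 mm, arm thicknesses ≈ 6 mm (horizontal) and 7 mm (vertical), extruded 23 mm in z (dimensions read to the nearest mm from the axis ticks). For the g-code, the solid's height is divided into equal slices at the stated Δz and each level perimeter traced with G1 moves after a G0 lift.

; perimeter-only toolpath
G21 ; units = mm
G90 ; absolute positioning
G28 ; home
; layer 1
G0 Z5.75
G0 X0.00 Y0.00
G1 X26.00 Y0.00
G1 X26.00 Y6.00
G1 X7.00 Y6.00
G1 X7.00 Y21.00
G1 X0.00 Y21.00
G1 X0.00 Y0.00
; layer 2
G0 Z11.50
G0 X0.00 Y0.00
G1 X26.00 Y0.00
G1 X26.00 Y6.00
G1 X7.00 Y6.00
G1 X7.00 Y21.00
G1 X0.00 Y21.00
G1 X0.00 Y0.00
; layer 3
G0 Z17.25
G0 X0.00 Y0.00
G1 X26.00 Y0.00
G1 X26.00 Y6.00
G1 X7.00 Y6.00
G1 X7.00 Y21.00
G1 X0.00 Y21.00
G1 X0.00 Y0.00
; layer 4
G0 Z23.00
G0 X0.00 Y0.00
G1 X26.00 Y0.00
G1 X26.00 Y6.00
G1 X7.00 Y6.00
G1 X7.00 Y21.00
G1 X0.00 Y21.00
G1 X0.00 Y0.00
M2 ; end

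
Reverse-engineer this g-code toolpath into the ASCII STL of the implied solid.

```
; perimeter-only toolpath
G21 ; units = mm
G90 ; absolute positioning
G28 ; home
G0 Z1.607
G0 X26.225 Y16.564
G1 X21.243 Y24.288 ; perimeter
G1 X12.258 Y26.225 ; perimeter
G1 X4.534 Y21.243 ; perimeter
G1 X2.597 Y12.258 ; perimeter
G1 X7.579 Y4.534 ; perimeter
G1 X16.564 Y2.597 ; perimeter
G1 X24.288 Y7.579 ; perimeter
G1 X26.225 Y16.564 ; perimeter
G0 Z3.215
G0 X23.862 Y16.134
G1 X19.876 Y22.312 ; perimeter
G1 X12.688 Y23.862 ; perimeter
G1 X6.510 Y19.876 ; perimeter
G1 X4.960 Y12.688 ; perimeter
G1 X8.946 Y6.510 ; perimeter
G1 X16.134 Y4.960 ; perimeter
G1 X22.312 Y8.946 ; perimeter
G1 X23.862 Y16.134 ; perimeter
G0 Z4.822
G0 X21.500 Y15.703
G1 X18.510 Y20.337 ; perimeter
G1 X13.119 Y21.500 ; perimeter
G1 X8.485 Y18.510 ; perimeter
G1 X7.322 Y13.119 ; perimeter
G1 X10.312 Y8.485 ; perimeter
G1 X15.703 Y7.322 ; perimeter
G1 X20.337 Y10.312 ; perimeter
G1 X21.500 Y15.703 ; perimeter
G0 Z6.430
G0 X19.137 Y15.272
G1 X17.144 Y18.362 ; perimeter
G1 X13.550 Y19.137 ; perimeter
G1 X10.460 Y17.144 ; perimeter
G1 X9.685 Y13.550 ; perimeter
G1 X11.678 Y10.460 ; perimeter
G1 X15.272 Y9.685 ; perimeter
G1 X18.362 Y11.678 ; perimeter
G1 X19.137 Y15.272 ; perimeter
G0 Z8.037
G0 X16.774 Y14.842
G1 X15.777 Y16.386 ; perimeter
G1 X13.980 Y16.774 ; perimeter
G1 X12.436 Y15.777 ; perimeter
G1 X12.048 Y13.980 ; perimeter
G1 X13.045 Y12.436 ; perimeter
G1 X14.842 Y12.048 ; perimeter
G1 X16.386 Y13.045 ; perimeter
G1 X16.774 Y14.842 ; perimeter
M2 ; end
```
solid part
  facet normal 0.0000 0.0000 -1.0000
    outer loop
      vertex 11.827 28.588 0.000
      vertex 22.609 26.263 0.000
      vertex 28.588 16.995 0.000
    endloop
  endfacet
  facet normal 0.0000 0.0000 -1.0000
    outer loop
      vertex 2.559 22.609 0.000
      vertex 11.827 28.588 0.000
      vertex 28.588 16.995 0.000
    endloop
  endfacet
  facet normal 0.0000 0.0000 -1.0000
    outer loop
      vertex 0.234 11.827 0.000
      vertex 2.559 22.609 0.000
      vertex 28.588 16.995 0.000
    endloop
  endfacet
  facet normal 0.0000 0.0000 -1.0000
    outer loop
      vertex 6.213 2.559 0.000
      vertex 0.234 11.827 0.000
      vertex 28.588 16.995 0.000
    endloop
  endfacet
  facet normal 0.0000 0.0000 -1.0000
    outer loop
      vertex 16.995 0.234 0.000
      vertex 6.213 2.559 0.000
      vertex 28.588 16.995 0.000
    endloop
  endfacet
  facet normal 0.0000 0.0000 -1.0000
    outer loop
      vertex 26.263 6.213 0.000
      vertex 16.995 0.234 0.000
      vertex 28.588 16.995 0.000
    endloop
  endfacet
  facet normal 0.4930 0.3180 0.8098
    outer loop
      vertex 28.588 16.995 0.000
      vertex 22.609 26.263 0.000
      vertex 14.411 14.411 9.645
    endloop
  endfacet
  facet normal 0.1237 0.5735 0.8098
    outer loop
      vertex 22.609 26.263 0.000
      vertex 11.827 28.588 0.000
      vertex 14.411 14.411 9.645
    endloop
  endfacet
  facet normal -0.3180 0.4930 0.8098
    outer loop
      vertex 11.827 28.588 0.000
      vertex 2.559 22.609 0.000
      vertex 14.411 14.411 9.645
    endloop
  endfacet
  facet normal -0.5735 0.1237 0.8098
    outer loop
      vertex 2.559 22.609 0.000
      vertex 0.234 11.827 0.000
      vertex 14.411 14.411 9.645
    endloop
  endfacet
  facet normal -0.4930 -0.3180 0.8098
    outer loop
      vertex 0.234 11.827 0.000
      vertex 6.213 2.559 0.000
      vertex 14.411 14.411 9.645
    endloop
  endfacet
  facet normal -0.1237 -0.5735 0.8098
    outer loop
      vertex 6.213 2.559 0.000
      vertex 16.995 0.234 0.000
      vertex 14.411 14.411 9.645
    endloop
  endfacet
  facet normal 0.3180 -0.4930 0.8098
    outer loop
      vertex 16.995 0.234 0.000
      vertex 26.263 6.213 0.000
      vertex 14.411 14.411 9.645
    endloop
  endfacet
  facet normal 0.5735 -0.1237 0.8098
    outer loop
      vertex 26.263 6.213 0.000
      vertex 28.588 16.995 0.000
      vertex 14.411 14.411 9.645
    endloop
  endfacet
endsolid part

The G0 Z moves step by Δz≈1.607 mm. The G1 loops shrink linearly with z, so the solid tapers from its base footprint up to z≈9.64. Closing with a flat bottom cap and the tapered top and triangulating gives 14 facets — a regular 8-sided pyramid, base circumscribed radius ≈ 14.4 mm, apex at z ≈ 9.64 mm.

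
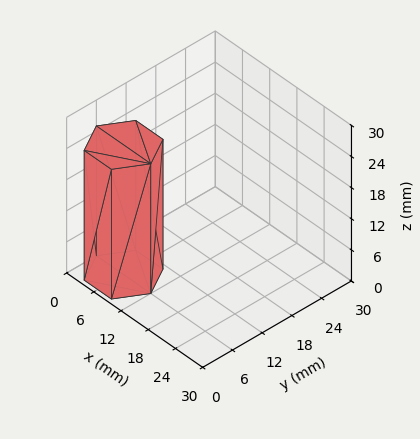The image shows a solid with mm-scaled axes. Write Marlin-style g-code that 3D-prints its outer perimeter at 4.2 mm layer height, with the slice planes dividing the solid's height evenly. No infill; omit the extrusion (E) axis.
Reading the render: the shape is a regular 6-sided prism (a cylinder approximated with 6 flat sides), circumscribed radius ≈ 6 mm, height ≈ 25 mm (dimensions read to the nearest mm from the axis ticks). For the g-code, the solid's height is divided into equal slices at the stated Δz and each level perimeter traced with G1 moves after a G0 lift.

; perimeter-only toolpath
G21 ; units = mm
G90 ; absolute positioning
G28 ; home
; layer 1
G0 Z4.2
G0 X12.0 Y6.0
G1 X9.0 Y11.2
G1 X3.0 Y11.2
G1 X0.0 Y6.0
G1 X3.0 Y0.8
G1 X9.0 Y0.8
G1 X12.0 Y6.0
; layer 2
G0 Z8.3
G0 X12.0 Y6.0
G1 X9.0 Y11.2
G1 X3.0 Y11.2
G1 X0.0 Y6.0
G1 X3.0 Y0.8
G1 X9.0 Y0.8
G1 X12.0 Y6.0
; layer 3
G0 Z12.5
G0 X12.0 Y6.0
G1 X9.0 Y11.2
G1 X3.0 Y11.2
G1 X0.0 Y6.0
G1 X3.0 Y0.8
G1 X9.0 Y0.8
G1 X12.0 Y6.0
; layer 4
G0 Z16.7
G0 X12.0 Y6.0
G1 X9.0 Y11.2
G1 X3.0 Y11.2
G1 X0.0 Y6.0
G1 X3.0 Y0.8
G1 X9.0 Y0.8
G1 X12.0 Y6.0
; layer 5
G0 Z20.8
G0 X12.0 Y6.0
G1 X9.0 Y11.2
G1 X3.0 Y11.2
G1 X0.0 Y6.0
G1 X3.0 Y0.8
G1 X9.0 Y0.8
G1 X12.0 Y6.0
; layer 6
G0 Z25.0
G0 X12.0 Y6.0
G1 X9.0 Y11.2
G1 X3.0 Y11.2
G1 X0.0 Y6.0
G1 X3.0 Y0.8
G1 X9.0 Y0.8
G1 X12.0 Y6.0
M2 ; end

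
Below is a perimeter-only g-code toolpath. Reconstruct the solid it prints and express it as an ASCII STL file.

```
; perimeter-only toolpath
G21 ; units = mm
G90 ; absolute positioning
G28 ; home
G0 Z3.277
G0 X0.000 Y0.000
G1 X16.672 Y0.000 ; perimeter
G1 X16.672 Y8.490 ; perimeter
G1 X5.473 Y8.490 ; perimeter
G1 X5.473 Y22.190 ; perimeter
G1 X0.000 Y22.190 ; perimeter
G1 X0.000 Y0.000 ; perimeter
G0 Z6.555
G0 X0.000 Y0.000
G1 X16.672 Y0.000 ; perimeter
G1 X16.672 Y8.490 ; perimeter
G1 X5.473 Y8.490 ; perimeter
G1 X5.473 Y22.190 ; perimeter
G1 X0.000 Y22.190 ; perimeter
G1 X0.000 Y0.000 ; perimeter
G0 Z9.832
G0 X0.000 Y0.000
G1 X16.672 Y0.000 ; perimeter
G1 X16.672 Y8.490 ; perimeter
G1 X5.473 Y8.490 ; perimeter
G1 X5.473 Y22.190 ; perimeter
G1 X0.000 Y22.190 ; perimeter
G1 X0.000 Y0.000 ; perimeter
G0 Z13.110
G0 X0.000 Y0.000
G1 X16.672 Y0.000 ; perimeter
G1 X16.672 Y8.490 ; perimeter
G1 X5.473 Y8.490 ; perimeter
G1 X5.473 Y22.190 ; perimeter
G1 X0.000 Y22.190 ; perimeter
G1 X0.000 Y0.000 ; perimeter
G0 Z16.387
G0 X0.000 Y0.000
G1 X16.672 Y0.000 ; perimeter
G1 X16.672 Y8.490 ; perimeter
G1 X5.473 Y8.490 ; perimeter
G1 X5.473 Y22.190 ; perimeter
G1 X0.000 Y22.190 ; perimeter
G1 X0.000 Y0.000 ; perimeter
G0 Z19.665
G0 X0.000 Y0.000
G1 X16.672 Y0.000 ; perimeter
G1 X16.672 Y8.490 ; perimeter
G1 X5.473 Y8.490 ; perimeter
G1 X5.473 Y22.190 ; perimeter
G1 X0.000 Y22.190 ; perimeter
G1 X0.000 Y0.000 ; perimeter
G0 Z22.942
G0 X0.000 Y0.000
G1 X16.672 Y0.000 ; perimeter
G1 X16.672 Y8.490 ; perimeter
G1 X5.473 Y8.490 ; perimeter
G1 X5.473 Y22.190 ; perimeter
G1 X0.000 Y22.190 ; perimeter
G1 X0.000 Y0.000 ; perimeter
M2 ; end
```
solid part
  facet normal 0.0000 0.0000 -1.0000
    outer loop
      vertex 16.672 8.490 0.000
      vertex 16.672 0.000 0.000
      vertex 0.000 0.000 0.000
    endloop
  endfacet
  facet normal 0.0000 0.0000 -1.0000
    outer loop
      vertex 5.473 8.490 0.000
      vertex 16.672 8.490 0.000
      vertex 0.000 0.000 0.000
    endloop
  endfacet
  facet normal 0.0000 0.0000 -1.0000
    outer loop
      vertex 5.473 22.190 0.000
      vertex 5.473 8.490 0.000
      vertex 0.000 0.000 0.000
    endloop
  endfacet
  facet normal 0.0000 0.0000 -1.0000
    outer loop
      vertex 0.000 22.190 0.000
      vertex 5.473 22.190 0.000
      vertex 0.000 0.000 0.000
    endloop
  endfacet
  facet normal 0.0000 0.0000 1.0000
    outer loop
      vertex 0.000 0.000 22.942
      vertex 16.672 0.000 22.942
      vertex 16.672 8.490 22.942
    endloop
  endfacet
  facet normal 0.0000 0.0000 1.0000
    outer loop
      vertex 0.000 0.000 22.942
      vertex 16.672 8.490 22.942
      vertex 5.473 8.490 22.942
    endloop
  endfacet
  facet normal 0.0000 0.0000 1.0000
    outer loop
      vertex 0.000 0.000 22.942
      vertex 5.473 8.490 22.942
      vertex 5.473 22.190 22.942
    endloop
  endfacet
  facet normal 0.0000 0.0000 1.0000
    outer loop
      vertex 0.000 0.000 22.942
      vertex 5.473 22.190 22.942
      vertex 0.000 22.190 22.942
    endloop
  endfacet
  facet normal 0.0000 -1.0000 0.0000
    outer loop
      vertex 0.000 0.000 0.000
      vertex 16.672 0.000 0.000
      vertex 16.672 0.000 22.942
    endloop
  endfacet
  facet normal 0.0000 -1.0000 0.0000
    outer loop
      vertex 0.000 0.000 0.000
      vertex 16.672 0.000 22.942
      vertex 0.000 0.000 22.942
    endloop
  endfacet
  facet normal 1.0000 0.0000 0.0000
    outer loop
      vertex 16.672 0.000 0.000
      vertex 16.672 8.490 0.000
      vertex 16.672 8.490 22.942
    endloop
  endfacet
  facet normal 1.0000 0.0000 0.0000
    outer loop
      vertex 16.672 0.000 0.000
      vertex 16.672 8.490 22.942
      vertex 16.672 0.000 22.942
    endloop
  endfacet
  facet normal 0.0000 1.0000 0.0000
    outer loop
      vertex 16.672 8.490 0.000
      vertex 5.473 8.490 0.000
      vertex 5.473 8.490 22.942
    endloop
  endfacet
  facet normal 0.0000 1.0000 0.0000
    outer loop
      vertex 16.672 8.490 0.000
      vertex 5.473 8.490 22.942
      vertex 16.672 8.490 22.942
    endloop
  endfacet
  facet normal 1.0000 0.0000 0.0000
    outer loop
      vertex 5.473 8.490 0.000
      vertex 5.473 22.190 0.000
      vertex 5.473 22.190 22.942
    endloop
  endfacet
  facet normal 1.0000 0.0000 0.0000
    outer loop
      vertex 5.473 8.490 0.000
      vertex 5.473 22.190 22.942
      vertex 5.473 8.490 22.942
    endloop
  endfacet
  facet normal 0.0000 1.0000 0.0000
    outer loop
      vertex 5.473 22.190 0.000
      vertex 0.000 22.190 0.000
      vertex 0.000 22.190 22.942
    endloop
  endfacet
  facet normal 0.0000 1.0000 0.0000
    outer loop
      vertex 5.473 22.190 0.000
      vertex 0.000 22.190 22.942
      vertex 5.473 22.190 22.942
    endloop
  endfacet
  facet normal -1.0000 0.0000 0.0000
    outer loop
      vertex 0.000 22.190 0.000
      vertex 0.000 0.000 0.000
      vertex 0.000 0.000 22.942
    endloop
  endfacet
  facet normal -1.0000 0.0000 0.0000
    outer loop
      vertex 0.000 22.190 0.000
      vertex 0.000 0.000 22.942
      vertex 0.000 22.190 22.942
    endloop
  endfacet
endsolid part

The G0 Z moves step by Δz≈3.277 mm. Every layer's G1 loop is the same polygon, so the solid is a straight extrusion of it from z=0 to z≈22.9. Closing with flat bottom and top caps and triangulating gives 20 facets — an L-shaped prism: outer 16.7 × 22.2 mm, arm thicknesses ≈ 8.49 mm (horizontal) and 5.47 mm (vertical), extruded 22.9 mm in z.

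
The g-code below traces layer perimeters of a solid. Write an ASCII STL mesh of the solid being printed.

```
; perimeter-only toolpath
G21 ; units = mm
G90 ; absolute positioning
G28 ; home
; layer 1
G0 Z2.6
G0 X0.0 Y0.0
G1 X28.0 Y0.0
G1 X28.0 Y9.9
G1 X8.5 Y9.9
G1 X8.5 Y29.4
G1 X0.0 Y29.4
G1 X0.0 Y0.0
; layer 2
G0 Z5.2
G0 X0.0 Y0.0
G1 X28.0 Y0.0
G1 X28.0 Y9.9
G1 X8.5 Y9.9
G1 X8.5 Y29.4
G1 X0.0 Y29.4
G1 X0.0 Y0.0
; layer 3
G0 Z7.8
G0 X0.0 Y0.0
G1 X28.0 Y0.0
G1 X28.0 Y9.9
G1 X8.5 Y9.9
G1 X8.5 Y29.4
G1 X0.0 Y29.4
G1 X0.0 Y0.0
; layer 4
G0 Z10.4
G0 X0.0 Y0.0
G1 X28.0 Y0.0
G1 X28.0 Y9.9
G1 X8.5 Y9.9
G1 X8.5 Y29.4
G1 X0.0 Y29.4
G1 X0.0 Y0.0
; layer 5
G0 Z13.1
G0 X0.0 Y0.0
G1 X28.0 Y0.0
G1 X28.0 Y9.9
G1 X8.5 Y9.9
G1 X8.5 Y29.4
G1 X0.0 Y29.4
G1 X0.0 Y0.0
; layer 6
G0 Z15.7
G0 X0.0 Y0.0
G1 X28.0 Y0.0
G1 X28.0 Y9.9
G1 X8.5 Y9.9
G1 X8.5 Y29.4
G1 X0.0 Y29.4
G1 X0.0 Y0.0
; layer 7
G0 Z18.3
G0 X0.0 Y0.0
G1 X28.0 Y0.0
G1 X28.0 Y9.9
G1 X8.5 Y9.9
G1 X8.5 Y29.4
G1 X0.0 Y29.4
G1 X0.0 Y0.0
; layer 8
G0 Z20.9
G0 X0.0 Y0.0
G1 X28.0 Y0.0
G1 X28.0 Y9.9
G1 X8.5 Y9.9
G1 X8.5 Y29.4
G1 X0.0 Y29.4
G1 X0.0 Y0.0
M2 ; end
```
solid part
  facet normal 0.0000 0.0000 -1.0000
    outer loop
      vertex 28.0 9.9 0.0
      vertex 28.0 0.0 0.0
      vertex 0.0 0.0 0.0
    endloop
  endfacet
  facet normal 0.0000 0.0000 -1.0000
    outer loop
      vertex 8.5 9.9 0.0
      vertex 28.0 9.9 0.0
      vertex 0.0 0.0 0.0
    endloop
  endfacet
  facet normal 0.0000 0.0000 -1.0000
    outer loop
      vertex 8.5 29.4 0.0
      vertex 8.5 9.9 0.0
      vertex 0.0 0.0 0.0
    endloop
  endfacet
  facet normal 0.0000 0.0000 -1.0000
    outer loop
      vertex 0.0 29.4 0.0
      vertex 8.5 29.4 0.0
      vertex 0.0 0.0 0.0
    endloop
  endfacet
  facet normal 0.0000 0.0000 1.0000
    outer loop
      vertex 0.0 0.0 20.9
      vertex 28.0 0.0 20.9
      vertex 28.0 9.9 20.9
    endloop
  endfacet
  facet normal 0.0000 0.0000 1.0000
    outer loop
      vertex 0.0 0.0 20.9
      vertex 28.0 9.9 20.9
      vertex 8.5 9.9 20.9
    endloop
  endfacet
  facet normal 0.0000 0.0000 1.0000
    outer loop
      vertex 0.0 0.0 20.9
      vertex 8.5 9.9 20.9
      vertex 8.5 29.4 20.9
    endloop
  endfacet
  facet normal 0.0000 0.0000 1.0000
    outer loop
      vertex 0.0 0.0 20.9
      vertex 8.5 29.4 20.9
      vertex 0.0 29.4 20.9
    endloop
  endfacet
  facet normal 0.0000 -1.0000 0.0000
    outer loop
      vertex 0.0 0.0 0.0
      vertex 28.0 0.0 0.0
      vertex 28.0 0.0 20.9
    endloop
  endfacet
  facet normal 0.0000 -1.0000 0.0000
    outer loop
      vertex 0.0 0.0 0.0
      vertex 28.0 0.0 20.9
      vertex 0.0 0.0 20.9
    endloop
  endfacet
  facet normal 1.0000 0.0000 0.0000
    outer loop
      vertex 28.0 0.0 0.0
      vertex 28.0 9.9 0.0
      vertex 28.0 9.9 20.9
    endloop
  endfacet
  facet normal 1.0000 0.0000 0.0000
    outer loop
      vertex 28.0 0.0 0.0
      vertex 28.0 9.9 20.9
      vertex 28.0 0.0 20.9
    endloop
  endfacet
  facet normal 0.0000 1.0000 0.0000
    outer loop
      vertex 28.0 9.9 0.0
      vertex 8.5 9.9 0.0
      vertex 8.5 9.9 20.9
    endloop
  endfacet
  facet normal 0.0000 1.0000 0.0000
    outer loop
      vertex 28.0 9.9 0.0
      vertex 8.5 9.9 20.9
      vertex 28.0 9.9 20.9
    endloop
  endfacet
  facet normal 1.0000 0.0000 0.0000
    outer loop
      vertex 8.5 9.9 0.0
      vertex 8.5 29.4 0.0
      vertex 8.5 29.4 20.9
    endloop
  endfacet
  facet normal 1.0000 0.0000 0.0000
    outer loop
      vertex 8.5 9.9 0.0
      vertex 8.5 29.4 20.9
      vertex 8.5 9.9 20.9
    endloop
  endfacet
  facet normal 0.0000 1.0000 0.0000
    outer loop
      vertex 8.5 29.4 0.0
      vertex 0.0 29.4 0.0
      vertex 0.0 29.4 20.9
    endloop
  endfacet
  facet normal 0.0000 1.0000 0.0000
    outer loop
      vertex 8.5 29.4 0.0
      vertex 0.0 29.4 20.9
      vertex 8.5 29.4 20.9
    endloop
  endfacet
  facet normal -1.0000 0.0000 0.0000
    outer loop
      vertex 0.0 29.4 0.0
      vertex 0.0 0.0 0.0
      vertex 0.0 0.0 20.9
    endloop
  endfacet
  facet normal -1.0000 0.0000 0.0000
    outer loop
      vertex 0.0 29.4 0.0
      vertex 0.0 0.0 20.9
      vertex 0.0 29.4 20.9
    endloop
  endfacet
endsolid part

The G0 Z moves step by Δz≈2.6 mm. Every layer's G1 loop is the same polygon, so the solid is a straight extrusion of it from z=0 to z≈20.9. Closing with flat bottom and top caps and triangulating gives 20 facets — an L-shaped prism: outer 28 × 29.4 mm, arm thicknesses ≈ 9.9 mm (horizontal) and 8.5 mm (vertical), extruded 20.9 mm in z.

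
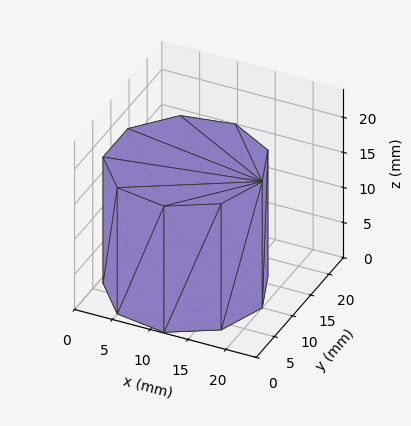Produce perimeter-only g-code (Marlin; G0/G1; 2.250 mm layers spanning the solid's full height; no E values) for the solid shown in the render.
Reading the render: the shape is a regular 9-sided prism (a cylinder approximated with 9 flat sides), circumscribed radius ≈ 10 mm, height ≈ 18 mm (dimensions read to the nearest mm from the axis ticks). For the g-code, the solid's height is divided into equal slices at the stated Δz and each level perimeter traced with G1 moves after a G0 lift.

; perimeter-only toolpath
G21 ; units = mm
G90 ; absolute positioning
G28 ; home
; layer 1
G0 Z2.250
G0 X20.000 Y10.000
G1 X17.660 Y16.428
G1 X11.736 Y19.848
G1 X5.000 Y18.660
G1 X0.603 Y13.420
G1 X0.603 Y6.580
G1 X5.000 Y1.340
G1 X11.736 Y0.152
G1 X17.660 Y3.572
G1 X20.000 Y10.000
; layer 2
G0 Z4.500
G0 X20.000 Y10.000
G1 X17.660 Y16.428
G1 X11.736 Y19.848
G1 X5.000 Y18.660
G1 X0.603 Y13.420
G1 X0.603 Y6.580
G1 X5.000 Y1.340
G1 X11.736 Y0.152
G1 X17.660 Y3.572
G1 X20.000 Y10.000
; layer 3
G0 Z6.750
G0 X20.000 Y10.000
G1 X17.660 Y16.428
G1 X11.736 Y19.848
G1 X5.000 Y18.660
G1 X0.603 Y13.420
G1 X0.603 Y6.580
G1 X5.000 Y1.340
G1 X11.736 Y0.152
G1 X17.660 Y3.572
G1 X20.000 Y10.000
; layer 4
G0 Z9.000
G0 X20.000 Y10.000
G1 X17.660 Y16.428
G1 X11.736 Y19.848
G1 X5.000 Y18.660
G1 X0.603 Y13.420
G1 X0.603 Y6.580
G1 X5.000 Y1.340
G1 X11.736 Y0.152
G1 X17.660 Y3.572
G1 X20.000 Y10.000
; layer 5
G0 Z11.250
G0 X20.000 Y10.000
G1 X17.660 Y16.428
G1 X11.736 Y19.848
G1 X5.000 Y18.660
G1 X0.603 Y13.420
G1 X0.603 Y6.580
G1 X5.000 Y1.340
G1 X11.736 Y0.152
G1 X17.660 Y3.572
G1 X20.000 Y10.000
; layer 6
G0 Z13.500
G0 X20.000 Y10.000
G1 X17.660 Y16.428
G1 X11.736 Y19.848
G1 X5.000 Y18.660
G1 X0.603 Y13.420
G1 X0.603 Y6.580
G1 X5.000 Y1.340
G1 X11.736 Y0.152
G1 X17.660 Y3.572
G1 X20.000 Y10.000
; layer 7
G0 Z15.750
G0 X20.000 Y10.000
G1 X17.660 Y16.428
G1 X11.736 Y19.848
G1 X5.000 Y18.660
G1 X0.603 Y13.420
G1 X0.603 Y6.580
G1 X5.000 Y1.340
G1 X11.736 Y0.152
G1 X17.660 Y3.572
G1 X20.000 Y10.000
; layer 8
G0 Z18.000
G0 X20.000 Y10.000
G1 X17.660 Y16.428
G1 X11.736 Y19.848
G1 X5.000 Y18.660
G1 X0.603 Y13.420
G1 X0.603 Y6.580
G1 X5.000 Y1.340
G1 X11.736 Y0.152
G1 X17.660 Y3.572
G1 X20.000 Y10.000
M2 ; end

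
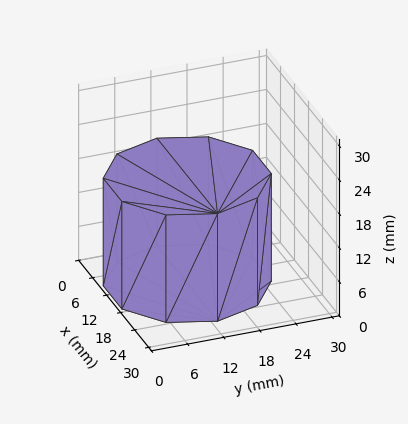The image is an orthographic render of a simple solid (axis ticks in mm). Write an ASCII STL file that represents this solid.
Reading the render: the shape is a regular 10-sided prism (a cylinder approximated with 10 flat sides), circumscribed radius ≈ 13 mm, height ≈ 19 mm (dimensions read to the nearest mm from the axis ticks). For the STL, each face is triangulated and given an outward normal.

solid part
  facet normal 0.0000 0.0000 -1.0000
    outer loop
      vertex 17.0 25.4 0.0
      vertex 23.5 20.6 0.0
      vertex 26.0 13.0 0.0
    endloop
  endfacet
  facet normal 0.0000 0.0000 -1.0000
    outer loop
      vertex 9.0 25.4 0.0
      vertex 17.0 25.4 0.0
      vertex 26.0 13.0 0.0
    endloop
  endfacet
  facet normal 0.0000 0.0000 -1.0000
    outer loop
      vertex 2.5 20.6 0.0
      vertex 9.0 25.4 0.0
      vertex 26.0 13.0 0.0
    endloop
  endfacet
  facet normal 0.0000 0.0000 -1.0000
    outer loop
      vertex 0.0 13.0 0.0
      vertex 2.5 20.6 0.0
      vertex 26.0 13.0 0.0
    endloop
  endfacet
  facet normal 0.0000 0.0000 -1.0000
    outer loop
      vertex 2.5 5.4 0.0
      vertex 0.0 13.0 0.0
      vertex 26.0 13.0 0.0
    endloop
  endfacet
  facet normal 0.0000 0.0000 -1.0000
    outer loop
      vertex 9.0 0.6 0.0
      vertex 2.5 5.4 0.0
      vertex 26.0 13.0 0.0
    endloop
  endfacet
  facet normal 0.0000 0.0000 -1.0000
    outer loop
      vertex 17.0 0.6 0.0
      vertex 9.0 0.6 0.0
      vertex 26.0 13.0 0.0
    endloop
  endfacet
  facet normal 0.0000 0.0000 -1.0000
    outer loop
      vertex 23.5 5.4 0.0
      vertex 17.0 0.6 0.0
      vertex 26.0 13.0 0.0
    endloop
  endfacet
  facet normal 0.0000 0.0000 1.0000
    outer loop
      vertex 26.0 13.0 19.0
      vertex 23.5 20.6 19.0
      vertex 17.0 25.4 19.0
    endloop
  endfacet
  facet normal 0.0000 0.0000 1.0000
    outer loop
      vertex 26.0 13.0 19.0
      vertex 17.0 25.4 19.0
      vertex 9.0 25.4 19.0
    endloop
  endfacet
  facet normal 0.0000 0.0000 1.0000
    outer loop
      vertex 26.0 13.0 19.0
      vertex 9.0 25.4 19.0
      vertex 2.5 20.6 19.0
    endloop
  endfacet
  facet normal 0.0000 0.0000 1.0000
    outer loop
      vertex 26.0 13.0 19.0
      vertex 2.5 20.6 19.0
      vertex 0.0 13.0 19.0
    endloop
  endfacet
  facet normal 0.0000 0.0000 1.0000
    outer loop
      vertex 26.0 13.0 19.0
      vertex 0.0 13.0 19.0
      vertex 2.5 5.4 19.0
    endloop
  endfacet
  facet normal 0.0000 0.0000 1.0000
    outer loop
      vertex 26.0 13.0 19.0
      vertex 2.5 5.4 19.0
      vertex 9.0 0.6 19.0
    endloop
  endfacet
  facet normal 0.0000 0.0000 1.0000
    outer loop
      vertex 26.0 13.0 19.0
      vertex 9.0 0.6 19.0
      vertex 17.0 0.6 19.0
    endloop
  endfacet
  facet normal 0.0000 0.0000 1.0000
    outer loop
      vertex 26.0 13.0 19.0
      vertex 17.0 0.6 19.0
      vertex 23.5 5.4 19.0
    endloop
  endfacet
  facet normal 0.9499 0.3125 0.0000
    outer loop
      vertex 26.0 13.0 0.0
      vertex 23.5 20.6 0.0
      vertex 23.5 20.6 19.0
    endloop
  endfacet
  facet normal 0.9499 0.3125 0.0000
    outer loop
      vertex 26.0 13.0 0.0
      vertex 23.5 20.6 19.0
      vertex 26.0 13.0 19.0
    endloop
  endfacet
  facet normal 0.5940 0.8044 0.0000
    outer loop
      vertex 23.5 20.6 0.0
      vertex 17.0 25.4 0.0
      vertex 17.0 25.4 19.0
    endloop
  endfacet
  facet normal 0.5940 0.8044 0.0000
    outer loop
      vertex 23.5 20.6 0.0
      vertex 17.0 25.4 19.0
      vertex 23.5 20.6 19.0
    endloop
  endfacet
  facet normal 0.0000 1.0000 0.0000
    outer loop
      vertex 17.0 25.4 0.0
      vertex 9.0 25.4 0.0
      vertex 9.0 25.4 19.0
    endloop
  endfacet
  facet normal 0.0000 1.0000 0.0000
    outer loop
      vertex 17.0 25.4 0.0
      vertex 9.0 25.4 19.0
      vertex 17.0 25.4 19.0
    endloop
  endfacet
  facet normal -0.5940 0.8044 0.0000
    outer loop
      vertex 9.0 25.4 0.0
      vertex 2.5 20.6 0.0
      vertex 2.5 20.6 19.0
    endloop
  endfacet
  facet normal -0.5940 0.8044 0.0000
    outer loop
      vertex 9.0 25.4 0.0
      vertex 2.5 20.6 19.0
      vertex 9.0 25.4 19.0
    endloop
  endfacet
  facet normal -0.9499 0.3125 0.0000
    outer loop
      vertex 2.5 20.6 0.0
      vertex 0.0 13.0 0.0
      vertex 0.0 13.0 19.0
    endloop
  endfacet
  facet normal -0.9499 0.3125 0.0000
    outer loop
      vertex 2.5 20.6 0.0
      vertex 0.0 13.0 19.0
      vertex 2.5 20.6 19.0
    endloop
  endfacet
  facet normal -0.9499 -0.3125 0.0000
    outer loop
      vertex 0.0 13.0 0.0
      vertex 2.5 5.4 0.0
      vertex 2.5 5.4 19.0
    endloop
  endfacet
  facet normal -0.9499 -0.3125 0.0000
    outer loop
      vertex 0.0 13.0 0.0
      vertex 2.5 5.4 19.0
      vertex 0.0 13.0 19.0
    endloop
  endfacet
  facet normal -0.5940 -0.8044 0.0000
    outer loop
      vertex 2.5 5.4 0.0
      vertex 9.0 0.6 0.0
      vertex 9.0 0.6 19.0
    endloop
  endfacet
  facet normal -0.5940 -0.8044 0.0000
    outer loop
      vertex 2.5 5.4 0.0
      vertex 9.0 0.6 19.0
      vertex 2.5 5.4 19.0
    endloop
  endfacet
  facet normal 0.0000 -1.0000 0.0000
    outer loop
      vertex 9.0 0.6 0.0
      vertex 17.0 0.6 0.0
      vertex 17.0 0.6 19.0
    endloop
  endfacet
  facet normal 0.0000 -1.0000 0.0000
    outer loop
      vertex 9.0 0.6 0.0
      vertex 17.0 0.6 19.0
      vertex 9.0 0.6 19.0
    endloop
  endfacet
  facet normal 0.5940 -0.8044 0.0000
    outer loop
      vertex 17.0 0.6 0.0
      vertex 23.5 5.4 0.0
      vertex 23.5 5.4 19.0
    endloop
  endfacet
  facet normal 0.5940 -0.8044 0.0000
    outer loop
      vertex 17.0 0.6 0.0
      vertex 23.5 5.4 19.0
      vertex 17.0 0.6 19.0
    endloop
  endfacet
  facet normal 0.9499 -0.3125 0.0000
    outer loop
      vertex 23.5 5.4 0.0
      vertex 26.0 13.0 0.0
      vertex 26.0 13.0 19.0
    endloop
  endfacet
  facet normal 0.9499 -0.3125 0.0000
    outer loop
      vertex 23.5 5.4 0.0
      vertex 26.0 13.0 19.0
      vertex 23.5 5.4 19.0
    endloop
  endfacet
endsolid part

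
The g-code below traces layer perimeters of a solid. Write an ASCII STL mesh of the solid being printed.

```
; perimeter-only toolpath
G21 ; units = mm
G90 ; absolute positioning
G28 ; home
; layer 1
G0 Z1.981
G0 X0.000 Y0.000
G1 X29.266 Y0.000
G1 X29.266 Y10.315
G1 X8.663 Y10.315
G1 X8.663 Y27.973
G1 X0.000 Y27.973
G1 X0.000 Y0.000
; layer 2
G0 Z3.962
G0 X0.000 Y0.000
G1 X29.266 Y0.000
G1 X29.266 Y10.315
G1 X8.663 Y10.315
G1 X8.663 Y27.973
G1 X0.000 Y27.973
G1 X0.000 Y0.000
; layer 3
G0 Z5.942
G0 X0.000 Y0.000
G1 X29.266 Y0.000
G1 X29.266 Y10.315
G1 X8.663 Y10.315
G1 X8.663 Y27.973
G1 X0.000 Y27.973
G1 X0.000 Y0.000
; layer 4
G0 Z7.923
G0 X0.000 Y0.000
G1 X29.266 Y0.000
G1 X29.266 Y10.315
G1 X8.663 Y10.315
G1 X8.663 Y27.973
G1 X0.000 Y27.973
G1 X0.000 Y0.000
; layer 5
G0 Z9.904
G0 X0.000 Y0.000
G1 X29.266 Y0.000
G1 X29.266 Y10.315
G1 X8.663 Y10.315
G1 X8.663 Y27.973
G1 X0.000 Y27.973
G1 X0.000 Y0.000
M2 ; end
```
solid part
  facet normal 0.0000 0.0000 -1.0000
    outer loop
      vertex 29.266 10.315 0.000
      vertex 29.266 0.000 0.000
      vertex 0.000 0.000 0.000
    endloop
  endfacet
  facet normal 0.0000 0.0000 -1.0000
    outer loop
      vertex 8.663 10.315 0.000
      vertex 29.266 10.315 0.000
      vertex 0.000 0.000 0.000
    endloop
  endfacet
  facet normal 0.0000 0.0000 -1.0000
    outer loop
      vertex 8.663 27.973 0.000
      vertex 8.663 10.315 0.000
      vertex 0.000 0.000 0.000
    endloop
  endfacet
  facet normal 0.0000 0.0000 -1.0000
    outer loop
      vertex 0.000 27.973 0.000
      vertex 8.663 27.973 0.000
      vertex 0.000 0.000 0.000
    endloop
  endfacet
  facet normal 0.0000 0.0000 1.0000
    outer loop
      vertex 0.000 0.000 9.904
      vertex 29.266 0.000 9.904
      vertex 29.266 10.315 9.904
    endloop
  endfacet
  facet normal 0.0000 0.0000 1.0000
    outer loop
      vertex 0.000 0.000 9.904
      vertex 29.266 10.315 9.904
      vertex 8.663 10.315 9.904
    endloop
  endfacet
  facet normal 0.0000 0.0000 1.0000
    outer loop
      vertex 0.000 0.000 9.904
      vertex 8.663 10.315 9.904
      vertex 8.663 27.973 9.904
    endloop
  endfacet
  facet normal 0.0000 0.0000 1.0000
    outer loop
      vertex 0.000 0.000 9.904
      vertex 8.663 27.973 9.904
      vertex 0.000 27.973 9.904
    endloop
  endfacet
  facet normal 0.0000 -1.0000 0.0000
    outer loop
      vertex 0.000 0.000 0.000
      vertex 29.266 0.000 0.000
      vertex 29.266 0.000 9.904
    endloop
  endfacet
  facet normal 0.0000 -1.0000 0.0000
    outer loop
      vertex 0.000 0.000 0.000
      vertex 29.266 0.000 9.904
      vertex 0.000 0.000 9.904
    endloop
  endfacet
  facet normal 1.0000 0.0000 0.0000
    outer loop
      vertex 29.266 0.000 0.000
      vertex 29.266 10.315 0.000
      vertex 29.266 10.315 9.904
    endloop
  endfacet
  facet normal 1.0000 0.0000 0.0000
    outer loop
      vertex 29.266 0.000 0.000
      vertex 29.266 10.315 9.904
      vertex 29.266 0.000 9.904
    endloop
  endfacet
  facet normal 0.0000 1.0000 0.0000
    outer loop
      vertex 29.266 10.315 0.000
      vertex 8.663 10.315 0.000
      vertex 8.663 10.315 9.904
    endloop
  endfacet
  facet normal 0.0000 1.0000 0.0000
    outer loop
      vertex 29.266 10.315 0.000
      vertex 8.663 10.315 9.904
      vertex 29.266 10.315 9.904
    endloop
  endfacet
  facet normal 1.0000 0.0000 0.0000
    outer loop
      vertex 8.663 10.315 0.000
      vertex 8.663 27.973 0.000
      vertex 8.663 27.973 9.904
    endloop
  endfacet
  facet normal 1.0000 0.0000 0.0000
    outer loop
      vertex 8.663 10.315 0.000
      vertex 8.663 27.973 9.904
      vertex 8.663 10.315 9.904
    endloop
  endfacet
  facet normal 0.0000 1.0000 0.0000
    outer loop
      vertex 8.663 27.973 0.000
      vertex 0.000 27.973 0.000
      vertex 0.000 27.973 9.904
    endloop
  endfacet
  facet normal 0.0000 1.0000 0.0000
    outer loop
      vertex 8.663 27.973 0.000
      vertex 0.000 27.973 9.904
      vertex 8.663 27.973 9.904
    endloop
  endfacet
  facet normal -1.0000 0.0000 0.0000
    outer loop
      vertex 0.000 27.973 0.000
      vertex 0.000 0.000 0.000
      vertex 0.000 0.000 9.904
    endloop
  endfacet
  facet normal -1.0000 0.0000 0.0000
    outer loop
      vertex 0.000 27.973 0.000
      vertex 0.000 0.000 9.904
      vertex 0.000 27.973 9.904
    endloop
  endfacet
endsolid part

The G0 Z moves step by Δz≈1.981 mm. Every layer's G1 loop is the same polygon, so the solid is a straight extrusion of it from z=0 to z≈9.9. Closing with flat bottom and top caps and triangulating gives 20 facets — an L-shaped prism: outer 29.3 × 28 mm, arm thicknesses ≈ 10.3 mm (horizontal) and 8.66 mm (vertical), extruded 9.9 mm in z.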